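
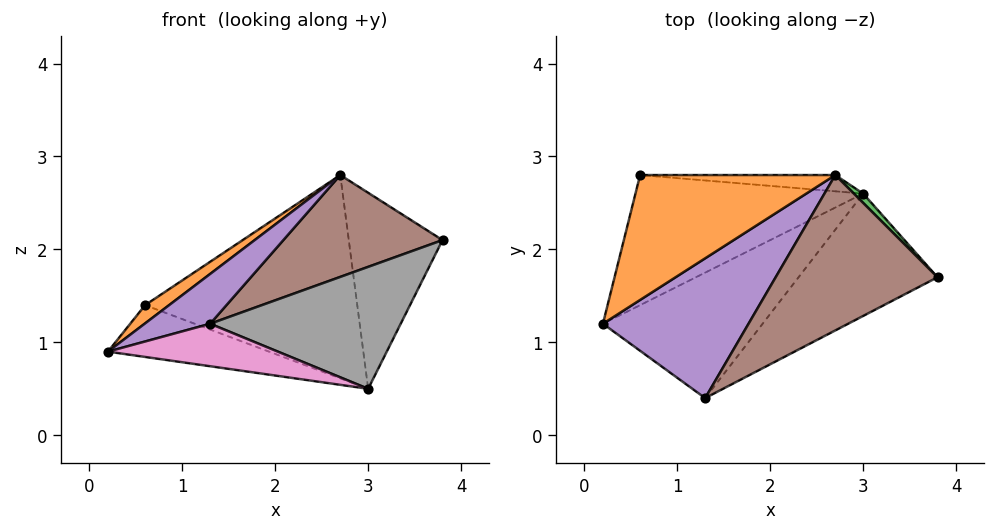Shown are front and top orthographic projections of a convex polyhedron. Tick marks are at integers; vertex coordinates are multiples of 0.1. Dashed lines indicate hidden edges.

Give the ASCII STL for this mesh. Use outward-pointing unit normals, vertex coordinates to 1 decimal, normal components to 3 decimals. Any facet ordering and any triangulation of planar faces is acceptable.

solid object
 facet normal -0.303 0.352 -0.886
  outer loop
   vertex 3.0 2.6 0.5
   vertex 0.2 1.2 0.9
   vertex 0.6 2.8 1.4
  endloop
 endfacet
 facet normal -0.551 -0.120 0.826
  outer loop
   vertex 2.7 2.8 2.8
   vertex 0.6 2.8 1.4
   vertex 0.2 1.2 0.9
  endloop
 endfacet
 facet normal 0.717 0.696 0.033
  outer loop
   vertex 2.7 2.8 2.8
   vertex 3.8 1.7 2.1
   vertex 3.0 2.6 0.5
  endloop
 endfacet
 facet normal 0.053 0.995 -0.080
  outer loop
   vertex 2.7 2.8 2.8
   vertex 3.0 2.6 0.5
   vertex 0.6 2.8 1.4
  endloop
 endfacet
 facet normal -0.448 -0.300 0.842
  outer loop
   vertex 1.3 0.4 1.2
   vertex 2.7 2.8 2.8
   vertex 0.2 1.2 0.9
  endloop
 endfacet
 facet normal -0.016 -0.548 0.836
  outer loop
   vertex 1.3 0.4 1.2
   vertex 3.8 1.7 2.1
   vertex 2.7 2.8 2.8
  endloop
 endfacet
 facet normal 0.025 -0.321 -0.947
  outer loop
   vertex 1.3 0.4 1.2
   vertex 0.2 1.2 0.9
   vertex 3.0 2.6 0.5
  endloop
 endfacet
 facet normal 0.528 -0.599 -0.601
  outer loop
   vertex 1.3 0.4 1.2
   vertex 3.0 2.6 0.5
   vertex 3.8 1.7 2.1
  endloop
 endfacet
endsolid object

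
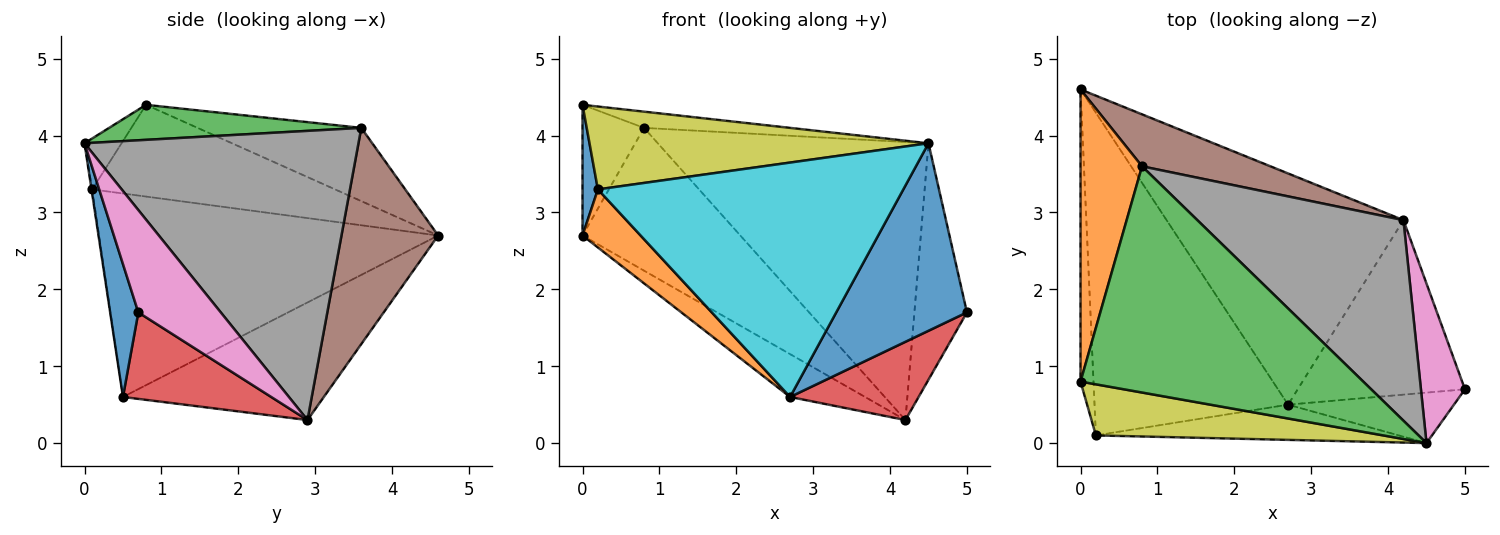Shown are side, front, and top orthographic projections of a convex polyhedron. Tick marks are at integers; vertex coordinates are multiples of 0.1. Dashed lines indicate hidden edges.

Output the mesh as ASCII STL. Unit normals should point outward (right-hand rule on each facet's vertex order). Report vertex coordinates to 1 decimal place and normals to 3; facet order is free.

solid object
 facet normal 0.204 -0.945 -0.254
  outer loop
   vertex 2.7 0.5 0.6
   vertex 5.0 0.7 1.7
   vertex 4.5 0.0 3.9
  endloop
 endfacet
 facet normal -0.736 0.276 0.618
  outer loop
   vertex 0.8 3.6 4.1
   vertex 0.0 4.6 2.7
   vertex 0.0 0.8 4.4
  endloop
 endfacet
 facet normal 0.123 0.071 0.990
  outer loop
   vertex 0.8 3.6 4.1
   vertex 0.0 0.8 4.4
   vertex 4.5 0.0 3.9
  endloop
 endfacet
 facet normal 0.427 -0.370 -0.825
  outer loop
   vertex 4.2 2.9 0.3
   vertex 5.0 0.7 1.7
   vertex 2.7 0.5 0.6
  endloop
 endfacet
 facet normal -0.439 0.164 -0.884
  outer loop
   vertex 4.2 2.9 0.3
   vertex 2.7 0.5 0.6
   vertex 0.0 4.6 2.7
  endloop
 endfacet
 facet normal 0.499 0.814 0.296
  outer loop
   vertex 4.2 2.9 0.3
   vertex 0.0 4.6 2.7
   vertex 0.8 3.6 4.1
  endloop
 endfacet
 facet normal 0.793 0.505 0.341
  outer loop
   vertex 4.2 2.9 0.3
   vertex 4.5 0.0 3.9
   vertex 5.0 0.7 1.7
  endloop
 endfacet
 facet normal 0.634 0.627 0.452
  outer loop
   vertex 4.2 2.9 0.3
   vertex 0.8 3.6 4.1
   vertex 4.5 0.0 3.9
  endloop
 endfacet
 facet normal -0.093 -0.848 0.523
  outer loop
   vertex 0.2 0.1 3.3
   vertex 4.5 0.0 3.9
   vertex 0.0 0.8 4.4
  endloop
 endfacet
 facet normal -0.002 -0.989 -0.149
  outer loop
   vertex 0.2 0.1 3.3
   vertex 2.7 0.5 0.6
   vertex 4.5 0.0 3.9
  endloop
 endfacet
 facet normal -0.988 -0.063 -0.140
  outer loop
   vertex 0.2 0.1 3.3
   vertex 0.0 0.8 4.4
   vertex 0.0 4.6 2.7
  endloop
 endfacet
 facet normal -0.719 -0.123 -0.684
  outer loop
   vertex 0.2 0.1 3.3
   vertex 0.0 4.6 2.7
   vertex 2.7 0.5 0.6
  endloop
 endfacet
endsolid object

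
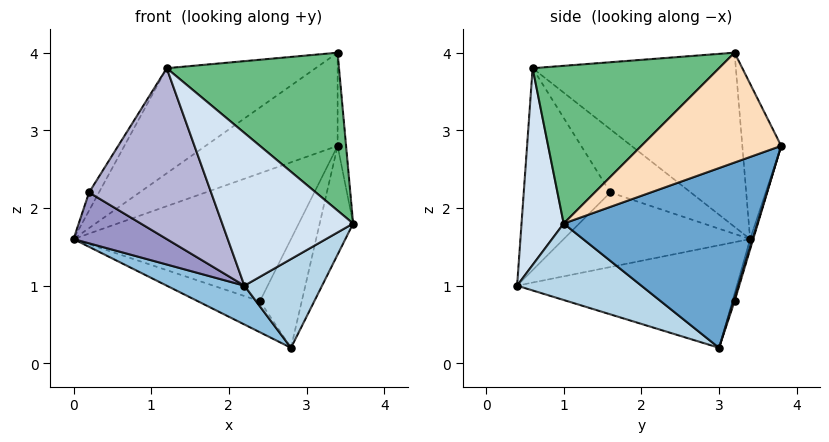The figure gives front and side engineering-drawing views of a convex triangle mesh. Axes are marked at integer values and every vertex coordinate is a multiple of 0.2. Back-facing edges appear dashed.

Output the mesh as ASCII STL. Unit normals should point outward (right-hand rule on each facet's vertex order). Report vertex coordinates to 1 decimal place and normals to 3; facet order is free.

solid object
 facet normal 0.949 0.164 -0.269
  outer loop
   vertex 2.8 3.0 0.2
   vertex 3.4 3.8 2.8
   vertex 3.6 1.0 1.8
  endloop
 endfacet
 facet normal -0.460 -0.163 -0.873
  outer loop
   vertex 2.2 0.4 1.0
   vertex 0.0 3.4 1.6
   vertex 2.8 3.0 0.2
  endloop
 endfacet
 facet normal 0.574 -0.359 -0.736
  outer loop
   vertex 2.2 0.4 1.0
   vertex 2.8 3.0 0.2
   vertex 3.6 1.0 1.8
  endloop
 endfacet
 facet normal 0.302 -0.937 0.175
  outer loop
   vertex 2.2 0.4 1.0
   vertex 3.6 1.0 1.8
   vertex 1.2 0.6 3.8
  endloop
 endfacet
 facet normal -0.014 0.960 -0.281
  outer loop
   vertex 2.4 3.2 0.8
   vertex 0.0 3.4 1.6
   vertex 3.4 3.8 2.8
  endloop
 endfacet
 facet normal -0.034 0.941 -0.336
  outer loop
   vertex 2.4 3.2 0.8
   vertex 2.8 3.0 0.2
   vertex 0.0 3.4 1.6
  endloop
 endfacet
 facet normal 0.027 0.954 -0.300
  outer loop
   vertex 2.4 3.2 0.8
   vertex 3.4 3.8 2.8
   vertex 2.8 3.0 0.2
  endloop
 endfacet
 facet normal 0.998 0.060 0.030
  outer loop
   vertex 3.4 3.2 4.0
   vertex 3.6 1.0 1.8
   vertex 3.4 3.8 2.8
  endloop
 endfacet
 facet normal 0.589 -0.544 0.598
  outer loop
   vertex 3.4 3.2 4.0
   vertex 1.2 0.6 3.8
   vertex 3.6 1.0 1.8
  endloop
 endfacet
 facet normal -0.254 0.865 0.432
  outer loop
   vertex 3.4 3.2 4.0
   vertex 3.4 3.8 2.8
   vertex 0.0 3.4 1.6
  endloop
 endfacet
 facet normal -0.518 0.380 0.766
  outer loop
   vertex 3.4 3.2 4.0
   vertex 0.0 3.4 1.6
   vertex 1.2 0.6 3.8
  endloop
 endfacet
 facet normal -0.814 0.100 0.572
  outer loop
   vertex 0.2 1.6 2.2
   vertex 1.2 0.6 3.8
   vertex 0.0 3.4 1.6
  endloop
 endfacet
 facet normal -0.619 -0.309 -0.722
  outer loop
   vertex 0.2 1.6 2.2
   vertex 0.0 3.4 1.6
   vertex 2.2 0.4 1.0
  endloop
 endfacet
 facet normal -0.572 -0.807 -0.147
  outer loop
   vertex 0.2 1.6 2.2
   vertex 2.2 0.4 1.0
   vertex 1.2 0.6 3.8
  endloop
 endfacet
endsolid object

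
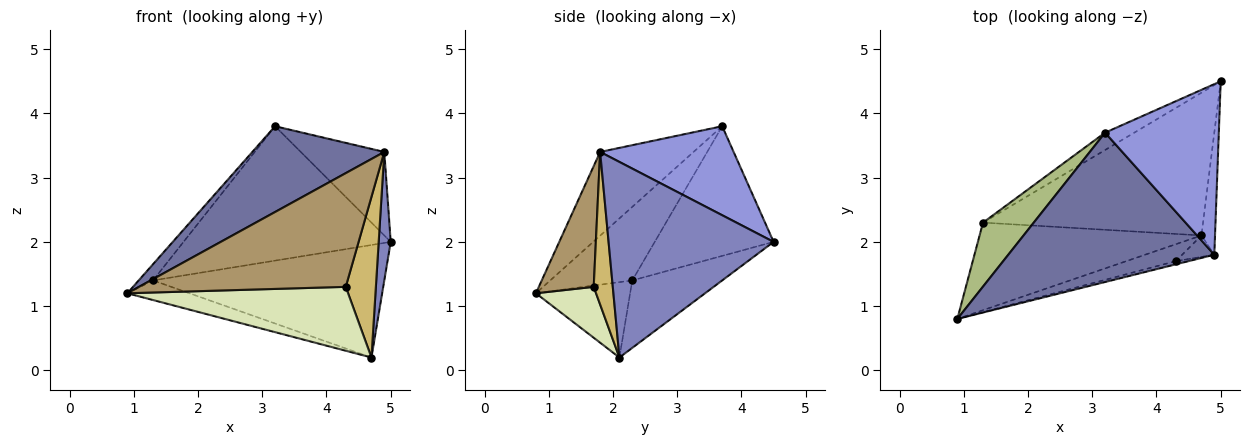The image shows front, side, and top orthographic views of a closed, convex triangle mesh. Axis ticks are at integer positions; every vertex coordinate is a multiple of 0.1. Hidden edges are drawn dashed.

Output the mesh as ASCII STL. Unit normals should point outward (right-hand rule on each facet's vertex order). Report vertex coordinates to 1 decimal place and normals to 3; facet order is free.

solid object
 facet normal -0.332 -0.470 0.818
  outer loop
   vertex 4.9 1.8 3.4
   vertex 3.2 3.7 3.8
   vertex 0.9 0.8 1.2
  endloop
 endfacet
 facet normal 0.995 -0.073 -0.069
  outer loop
   vertex 4.9 1.8 3.4
   vertex 4.7 2.1 0.2
   vertex 5.0 4.5 2.0
  endloop
 endfacet
 facet normal 0.575 0.360 0.735
  outer loop
   vertex 4.9 1.8 3.4
   vertex 5.0 4.5 2.0
   vertex 3.2 3.7 3.8
  endloop
 endfacet
 facet normal -0.315 0.207 -0.926
  outer loop
   vertex 1.3 2.3 1.4
   vertex 4.7 2.1 0.2
   vertex 0.9 0.8 1.2
  endloop
 endfacet
 facet normal -0.234 0.602 -0.764
  outer loop
   vertex 1.3 2.3 1.4
   vertex 5.0 4.5 2.0
   vertex 4.7 2.1 0.2
  endloop
 endfacet
 facet normal -0.815 0.142 0.562
  outer loop
   vertex 1.3 2.3 1.4
   vertex 0.9 0.8 1.2
   vertex 3.2 3.7 3.8
  endloop
 endfacet
 facet normal -0.494 0.862 -0.111
  outer loop
   vertex 1.3 2.3 1.4
   vertex 3.2 3.7 3.8
   vertex 5.0 4.5 2.0
  endloop
 endfacet
 facet normal 0.255 -0.935 -0.247
  outer loop
   vertex 4.3 1.7 1.3
   vertex 0.9 0.8 1.2
   vertex 4.7 2.1 0.2
  endloop
 endfacet
 facet normal 0.257 -0.966 -0.027
  outer loop
   vertex 4.3 1.7 1.3
   vertex 4.9 1.8 3.4
   vertex 0.9 0.8 1.2
  endloop
 endfacet
 facet normal 0.532 -0.840 -0.112
  outer loop
   vertex 4.3 1.7 1.3
   vertex 4.7 2.1 0.2
   vertex 4.9 1.8 3.4
  endloop
 endfacet
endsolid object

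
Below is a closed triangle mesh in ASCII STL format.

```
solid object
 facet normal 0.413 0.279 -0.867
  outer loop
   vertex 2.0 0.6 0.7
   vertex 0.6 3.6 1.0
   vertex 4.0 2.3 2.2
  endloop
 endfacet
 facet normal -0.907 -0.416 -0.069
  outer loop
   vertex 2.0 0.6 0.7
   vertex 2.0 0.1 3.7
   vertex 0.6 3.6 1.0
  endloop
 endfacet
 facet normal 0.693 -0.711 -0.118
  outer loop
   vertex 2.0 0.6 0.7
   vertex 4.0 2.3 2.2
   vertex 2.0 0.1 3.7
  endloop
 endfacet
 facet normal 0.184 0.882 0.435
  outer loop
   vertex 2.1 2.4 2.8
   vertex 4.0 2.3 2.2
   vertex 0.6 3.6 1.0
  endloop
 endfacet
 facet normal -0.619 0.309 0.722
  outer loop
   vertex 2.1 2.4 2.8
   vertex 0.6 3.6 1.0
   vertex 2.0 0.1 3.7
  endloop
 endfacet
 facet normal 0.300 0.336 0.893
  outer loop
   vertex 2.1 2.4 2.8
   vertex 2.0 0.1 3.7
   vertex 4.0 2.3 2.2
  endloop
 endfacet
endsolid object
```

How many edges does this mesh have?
9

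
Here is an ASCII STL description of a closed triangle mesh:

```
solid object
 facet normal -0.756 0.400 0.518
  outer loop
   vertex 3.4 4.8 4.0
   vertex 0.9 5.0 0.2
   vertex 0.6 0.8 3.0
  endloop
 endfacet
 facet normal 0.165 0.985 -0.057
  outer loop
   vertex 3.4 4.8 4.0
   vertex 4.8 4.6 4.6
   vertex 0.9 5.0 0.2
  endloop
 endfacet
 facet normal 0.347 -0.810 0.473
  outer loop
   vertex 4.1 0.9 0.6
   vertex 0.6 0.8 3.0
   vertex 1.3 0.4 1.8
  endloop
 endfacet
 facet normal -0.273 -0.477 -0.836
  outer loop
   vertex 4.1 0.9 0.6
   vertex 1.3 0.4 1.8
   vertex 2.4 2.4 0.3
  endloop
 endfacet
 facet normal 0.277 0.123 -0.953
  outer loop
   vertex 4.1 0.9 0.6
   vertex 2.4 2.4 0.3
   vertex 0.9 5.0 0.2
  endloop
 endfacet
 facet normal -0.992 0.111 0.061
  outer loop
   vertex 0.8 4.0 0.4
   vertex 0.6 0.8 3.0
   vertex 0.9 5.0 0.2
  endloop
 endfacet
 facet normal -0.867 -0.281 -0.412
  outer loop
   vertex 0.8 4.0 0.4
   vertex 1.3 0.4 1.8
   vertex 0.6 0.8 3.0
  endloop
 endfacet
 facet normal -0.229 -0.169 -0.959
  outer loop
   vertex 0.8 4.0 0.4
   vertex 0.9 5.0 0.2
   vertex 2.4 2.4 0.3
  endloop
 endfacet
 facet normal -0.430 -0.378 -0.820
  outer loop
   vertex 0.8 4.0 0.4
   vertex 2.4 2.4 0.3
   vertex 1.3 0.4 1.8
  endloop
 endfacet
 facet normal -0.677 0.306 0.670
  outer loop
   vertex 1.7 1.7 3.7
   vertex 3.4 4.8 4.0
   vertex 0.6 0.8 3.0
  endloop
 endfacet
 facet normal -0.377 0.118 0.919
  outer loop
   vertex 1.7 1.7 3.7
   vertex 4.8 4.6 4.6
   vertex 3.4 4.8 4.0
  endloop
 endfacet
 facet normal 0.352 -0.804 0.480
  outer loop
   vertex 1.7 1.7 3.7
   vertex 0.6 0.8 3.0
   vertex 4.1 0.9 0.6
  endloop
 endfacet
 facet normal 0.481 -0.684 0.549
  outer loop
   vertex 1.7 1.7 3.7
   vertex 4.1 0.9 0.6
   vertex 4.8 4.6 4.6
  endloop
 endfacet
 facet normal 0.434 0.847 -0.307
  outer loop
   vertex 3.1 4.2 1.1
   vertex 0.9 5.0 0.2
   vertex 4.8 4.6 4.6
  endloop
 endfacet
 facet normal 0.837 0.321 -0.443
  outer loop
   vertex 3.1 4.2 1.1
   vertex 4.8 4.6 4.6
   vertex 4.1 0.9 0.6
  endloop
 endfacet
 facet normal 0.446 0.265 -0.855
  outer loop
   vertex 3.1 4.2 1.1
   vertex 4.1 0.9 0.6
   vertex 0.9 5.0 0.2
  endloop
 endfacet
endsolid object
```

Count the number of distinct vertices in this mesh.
10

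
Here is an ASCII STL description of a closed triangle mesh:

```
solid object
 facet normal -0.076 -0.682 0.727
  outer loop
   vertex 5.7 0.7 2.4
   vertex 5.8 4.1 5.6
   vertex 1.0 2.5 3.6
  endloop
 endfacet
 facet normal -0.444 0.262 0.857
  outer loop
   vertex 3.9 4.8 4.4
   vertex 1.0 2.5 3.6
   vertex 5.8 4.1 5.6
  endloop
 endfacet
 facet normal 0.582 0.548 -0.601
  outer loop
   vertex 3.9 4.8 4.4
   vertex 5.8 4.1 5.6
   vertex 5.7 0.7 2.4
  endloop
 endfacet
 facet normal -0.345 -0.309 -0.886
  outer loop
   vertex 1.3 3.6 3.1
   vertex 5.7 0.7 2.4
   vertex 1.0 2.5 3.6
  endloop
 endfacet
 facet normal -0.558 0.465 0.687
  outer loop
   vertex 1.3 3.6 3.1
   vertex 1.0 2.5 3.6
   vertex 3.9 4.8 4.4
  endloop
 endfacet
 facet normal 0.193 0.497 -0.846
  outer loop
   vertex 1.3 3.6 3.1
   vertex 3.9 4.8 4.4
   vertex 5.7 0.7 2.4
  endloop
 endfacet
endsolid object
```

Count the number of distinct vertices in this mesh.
5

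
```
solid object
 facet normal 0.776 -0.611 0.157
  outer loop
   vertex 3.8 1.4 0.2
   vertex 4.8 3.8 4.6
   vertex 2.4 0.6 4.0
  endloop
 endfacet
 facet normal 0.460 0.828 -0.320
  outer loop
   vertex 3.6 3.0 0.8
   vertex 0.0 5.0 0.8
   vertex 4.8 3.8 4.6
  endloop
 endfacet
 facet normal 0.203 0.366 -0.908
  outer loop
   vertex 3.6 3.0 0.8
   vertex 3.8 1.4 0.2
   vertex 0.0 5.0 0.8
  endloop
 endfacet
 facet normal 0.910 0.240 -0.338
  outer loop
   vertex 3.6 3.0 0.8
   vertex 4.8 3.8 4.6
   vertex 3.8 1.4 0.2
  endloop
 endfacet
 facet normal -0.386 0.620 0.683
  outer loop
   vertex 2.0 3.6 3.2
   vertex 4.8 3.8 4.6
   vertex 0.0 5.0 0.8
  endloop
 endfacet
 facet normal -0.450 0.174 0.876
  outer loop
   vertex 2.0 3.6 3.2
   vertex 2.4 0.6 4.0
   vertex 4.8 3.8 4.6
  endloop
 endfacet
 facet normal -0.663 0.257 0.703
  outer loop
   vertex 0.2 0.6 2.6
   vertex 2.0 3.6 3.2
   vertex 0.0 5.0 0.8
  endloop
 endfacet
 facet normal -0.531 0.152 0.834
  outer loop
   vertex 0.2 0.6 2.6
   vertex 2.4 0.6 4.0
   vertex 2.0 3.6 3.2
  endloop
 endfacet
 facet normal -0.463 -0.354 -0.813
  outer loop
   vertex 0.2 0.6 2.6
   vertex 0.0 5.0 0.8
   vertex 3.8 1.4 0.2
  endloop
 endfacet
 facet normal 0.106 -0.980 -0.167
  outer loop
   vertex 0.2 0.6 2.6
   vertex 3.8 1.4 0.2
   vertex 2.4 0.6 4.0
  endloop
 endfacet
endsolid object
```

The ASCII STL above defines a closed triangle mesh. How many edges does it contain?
15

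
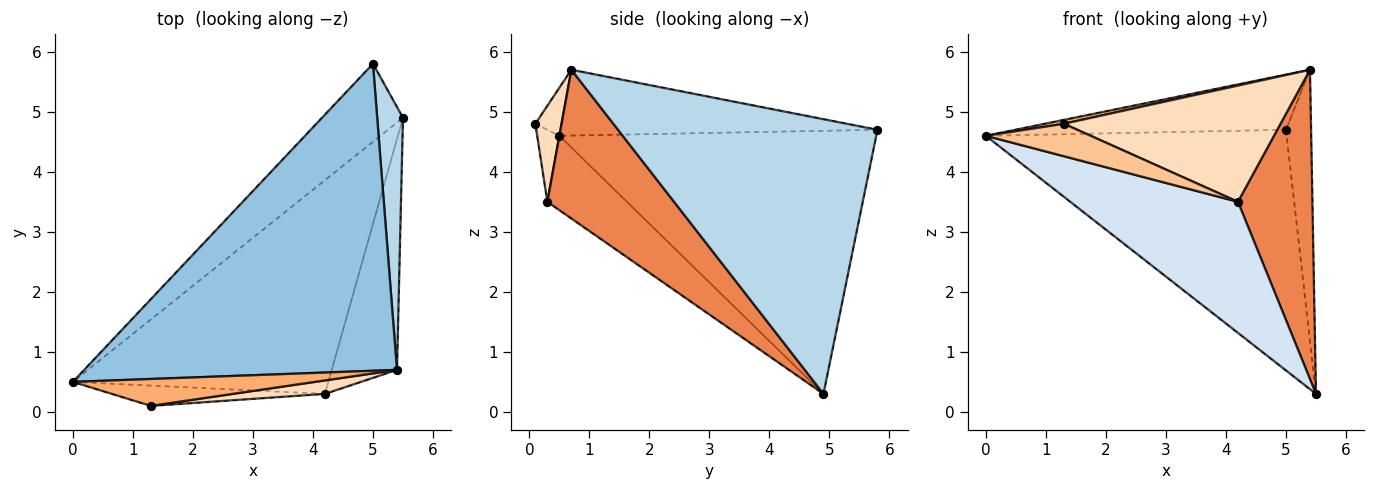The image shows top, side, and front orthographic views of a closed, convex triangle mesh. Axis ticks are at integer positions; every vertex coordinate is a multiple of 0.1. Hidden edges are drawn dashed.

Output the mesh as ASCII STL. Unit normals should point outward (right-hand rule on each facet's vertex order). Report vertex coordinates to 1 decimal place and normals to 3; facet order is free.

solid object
 facet normal -0.708 0.672 -0.218
  outer loop
   vertex 5.0 5.8 4.7
   vertex 5.5 4.9 0.3
   vertex 0.0 0.5 4.6
  endloop
 endfacet
 facet normal -0.203 0.173 0.964
  outer loop
   vertex 5.0 5.8 4.7
   vertex 0.0 0.5 4.6
   vertex 5.4 0.7 5.7
  endloop
 endfacet
 facet normal 0.991 0.096 0.093
  outer loop
   vertex 5.0 5.8 4.7
   vertex 5.4 0.7 5.7
   vertex 5.5 4.9 0.3
  endloop
 endfacet
 facet normal -0.241 -0.507 -0.827
  outer loop
   vertex 4.2 0.3 3.5
   vertex 0.0 0.5 4.6
   vertex 5.5 4.9 0.3
  endloop
 endfacet
 facet normal 0.806 -0.474 -0.354
  outer loop
   vertex 4.2 0.3 3.5
   vertex 5.5 4.9 0.3
   vertex 5.4 0.7 5.7
  endloop
 endfacet
 facet normal -0.193 -0.140 0.971
  outer loop
   vertex 1.3 0.1 4.8
   vertex 5.4 0.7 5.7
   vertex 0.0 0.5 4.6
  endloop
 endfacet
 facet normal -0.176 -0.834 -0.522
  outer loop
   vertex 1.3 0.1 4.8
   vertex 0.0 0.5 4.6
   vertex 4.2 0.3 3.5
  endloop
 endfacet
 facet normal 0.119 -0.986 0.114
  outer loop
   vertex 1.3 0.1 4.8
   vertex 4.2 0.3 3.5
   vertex 5.4 0.7 5.7
  endloop
 endfacet
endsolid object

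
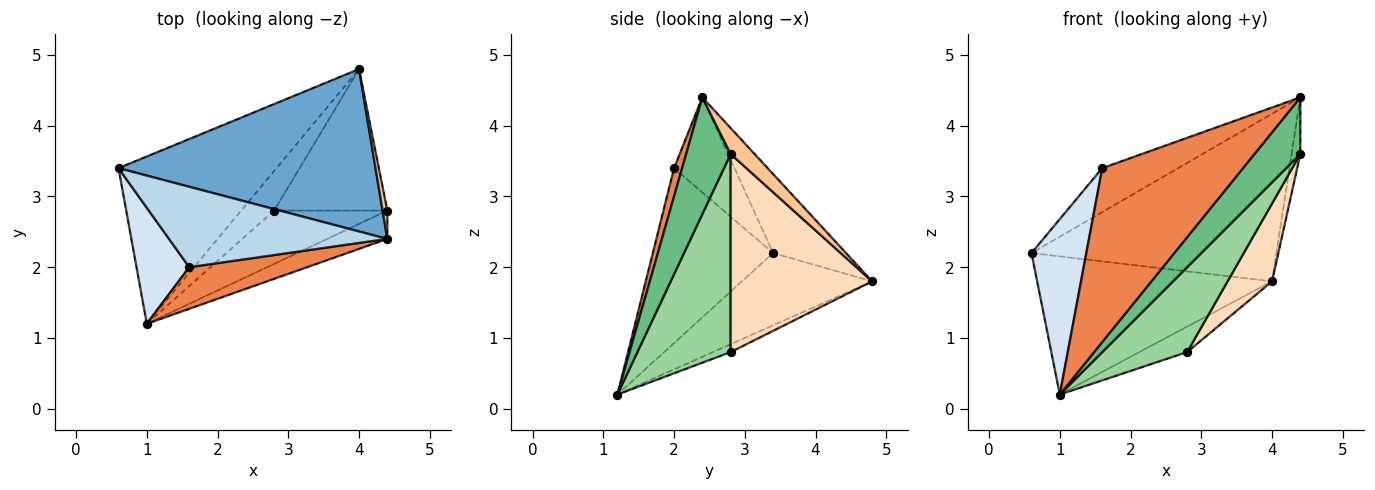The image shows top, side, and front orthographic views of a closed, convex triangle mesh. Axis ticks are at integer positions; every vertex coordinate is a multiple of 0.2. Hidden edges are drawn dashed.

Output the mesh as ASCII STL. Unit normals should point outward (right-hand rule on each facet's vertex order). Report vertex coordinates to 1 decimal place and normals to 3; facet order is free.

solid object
 facet normal -0.209 0.702 0.680
  outer loop
   vertex 4.0 4.8 1.8
   vertex 0.6 3.4 2.2
   vertex 4.4 2.4 4.4
  endloop
 endfacet
 facet normal -0.333 0.600 -0.727
  outer loop
   vertex 1.0 1.2 0.2
   vertex 0.6 3.4 2.2
   vertex 4.0 4.8 1.8
  endloop
 endfacet
 facet normal -0.357 0.448 0.820
  outer loop
   vertex 1.6 2.0 3.4
   vertex 4.4 2.4 4.4
   vertex 0.6 3.4 2.2
  endloop
 endfacet
 facet normal -0.877 -0.400 0.265
  outer loop
   vertex 1.6 2.0 3.4
   vertex 0.6 3.4 2.2
   vertex 1.0 1.2 0.2
  endloop
 endfacet
 facet normal 0.056 -0.971 0.232
  outer loop
   vertex 1.6 2.0 3.4
   vertex 1.0 1.2 0.2
   vertex 4.4 2.4 4.4
  endloop
 endfacet
 facet normal -0.196 0.530 -0.825
  outer loop
   vertex 2.8 2.8 0.8
   vertex 1.0 1.2 0.2
   vertex 4.0 4.8 1.8
  endloop
 endfacet
 facet normal 0.926 0.337 0.168
  outer loop
   vertex 4.4 2.8 3.6
   vertex 4.0 4.8 1.8
   vertex 4.4 2.4 4.4
  endloop
 endfacet
 facet normal 0.838 -0.263 -0.479
  outer loop
   vertex 4.4 2.8 3.6
   vertex 2.8 2.8 0.8
   vertex 4.0 4.8 1.8
  endloop
 endfacet
 facet normal 0.656 -0.675 -0.338
  outer loop
   vertex 4.4 2.8 3.6
   vertex 4.4 2.4 4.4
   vertex 1.0 1.2 0.2
  endloop
 endfacet
 facet normal 0.681 -0.620 -0.389
  outer loop
   vertex 4.4 2.8 3.6
   vertex 1.0 1.2 0.2
   vertex 2.8 2.8 0.8
  endloop
 endfacet
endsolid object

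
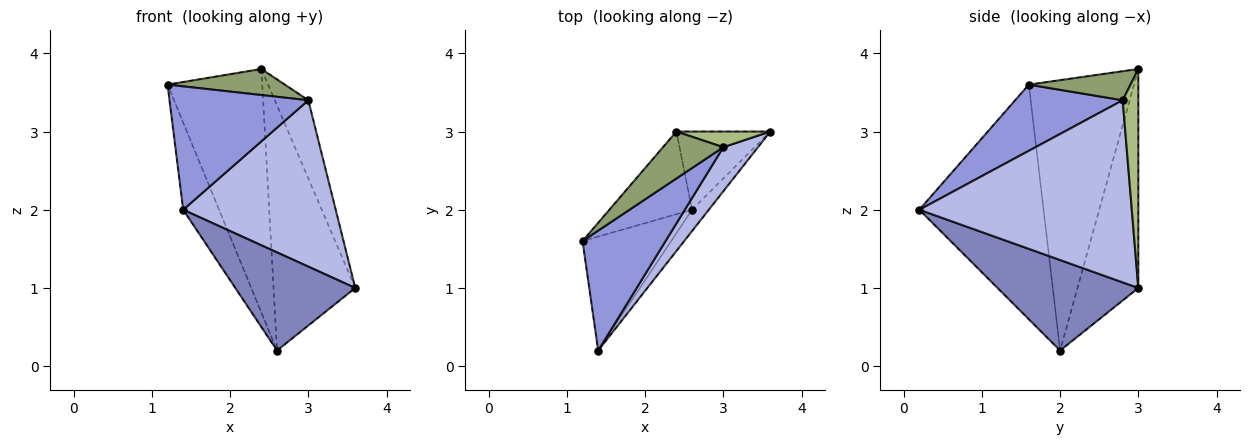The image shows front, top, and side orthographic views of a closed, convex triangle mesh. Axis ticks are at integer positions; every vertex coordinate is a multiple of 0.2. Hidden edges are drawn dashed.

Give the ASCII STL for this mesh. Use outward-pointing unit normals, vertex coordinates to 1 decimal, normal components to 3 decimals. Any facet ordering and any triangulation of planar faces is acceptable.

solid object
 facet normal -0.903 0.261 -0.341
  outer loop
   vertex 2.6 2.0 0.2
   vertex 1.4 0.2 2.0
   vertex 1.2 1.6 3.6
  endloop
 endfacet
 facet normal 0.754 -0.642 -0.140
  outer loop
   vertex 2.6 2.0 0.2
   vertex 3.6 3.0 1.0
   vertex 1.4 0.2 2.0
  endloop
 endfacet
 facet normal 0.486 -0.627 0.609
  outer loop
   vertex 3.0 2.8 3.4
   vertex 1.2 1.6 3.6
   vertex 1.4 0.2 2.0
  endloop
 endfacet
 facet normal 0.803 -0.576 0.153
  outer loop
   vertex 3.0 2.8 3.4
   vertex 1.4 0.2 2.0
   vertex 3.6 3.0 1.0
  endloop
 endfacet
 facet normal 0.388 -0.448 0.806
  outer loop
   vertex 2.4 3.0 3.8
   vertex 1.2 1.6 3.6
   vertex 3.0 2.8 3.4
  endloop
 endfacet
 facet normal 0.416 0.892 0.178
  outer loop
   vertex 2.4 3.0 3.8
   vertex 3.0 2.8 3.4
   vertex 3.6 3.0 1.0
  endloop
 endfacet
 facet normal -0.725 0.653 -0.222
  outer loop
   vertex 2.4 3.0 3.8
   vertex 2.6 2.0 0.2
   vertex 1.2 1.6 3.6
  endloop
 endfacet
 facet normal -0.579 0.777 -0.248
  outer loop
   vertex 2.4 3.0 3.8
   vertex 3.6 3.0 1.0
   vertex 2.6 2.0 0.2
  endloop
 endfacet
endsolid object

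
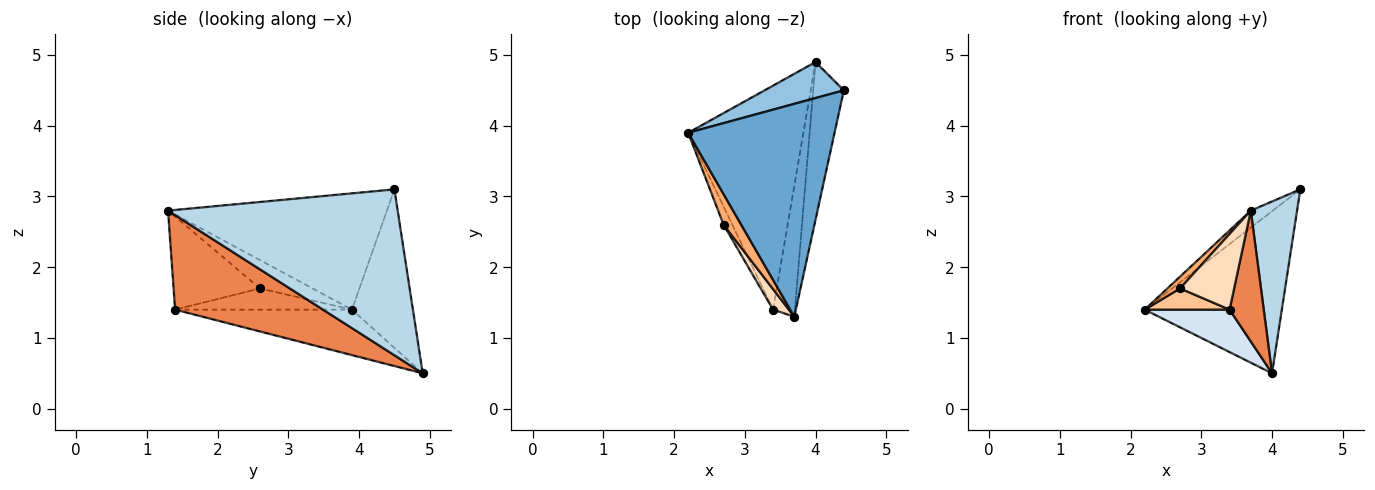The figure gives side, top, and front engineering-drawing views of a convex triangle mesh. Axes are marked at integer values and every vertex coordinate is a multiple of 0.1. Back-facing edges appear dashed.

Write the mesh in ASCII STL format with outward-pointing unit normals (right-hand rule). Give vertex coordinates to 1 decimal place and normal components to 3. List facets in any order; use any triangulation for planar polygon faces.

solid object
 facet normal -0.621 0.063 0.781
  outer loop
   vertex 3.7 1.3 2.8
   vertex 4.4 4.5 3.1
   vertex 2.2 3.9 1.4
  endloop
 endfacet
 facet normal -0.398 0.896 0.199
  outer loop
   vertex 4.0 4.9 0.5
   vertex 2.2 3.9 1.4
   vertex 4.4 4.5 3.1
  endloop
 endfacet
 facet normal 0.965 -0.194 -0.178
  outer loop
   vertex 4.0 4.9 0.5
   vertex 4.4 4.5 3.1
   vertex 3.7 1.3 2.8
  endloop
 endfacet
 facet normal -0.362 -0.174 -0.916
  outer loop
   vertex 3.4 1.4 1.4
   vertex 2.2 3.9 1.4
   vertex 4.0 4.9 0.5
  endloop
 endfacet
 facet normal 0.951 -0.219 -0.219
  outer loop
   vertex 3.4 1.4 1.4
   vertex 4.0 4.9 0.5
   vertex 3.7 1.3 2.8
  endloop
 endfacet
 facet normal -0.831 -0.200 0.519
  outer loop
   vertex 2.7 2.6 1.7
   vertex 3.7 1.3 2.8
   vertex 2.2 3.9 1.4
  endloop
 endfacet
 facet normal -0.845 -0.405 -0.349
  outer loop
   vertex 2.7 2.6 1.7
   vertex 2.2 3.9 1.4
   vertex 3.4 1.4 1.4
  endloop
 endfacet
 facet normal -0.839 -0.525 0.142
  outer loop
   vertex 2.7 2.6 1.7
   vertex 3.4 1.4 1.4
   vertex 3.7 1.3 2.8
  endloop
 endfacet
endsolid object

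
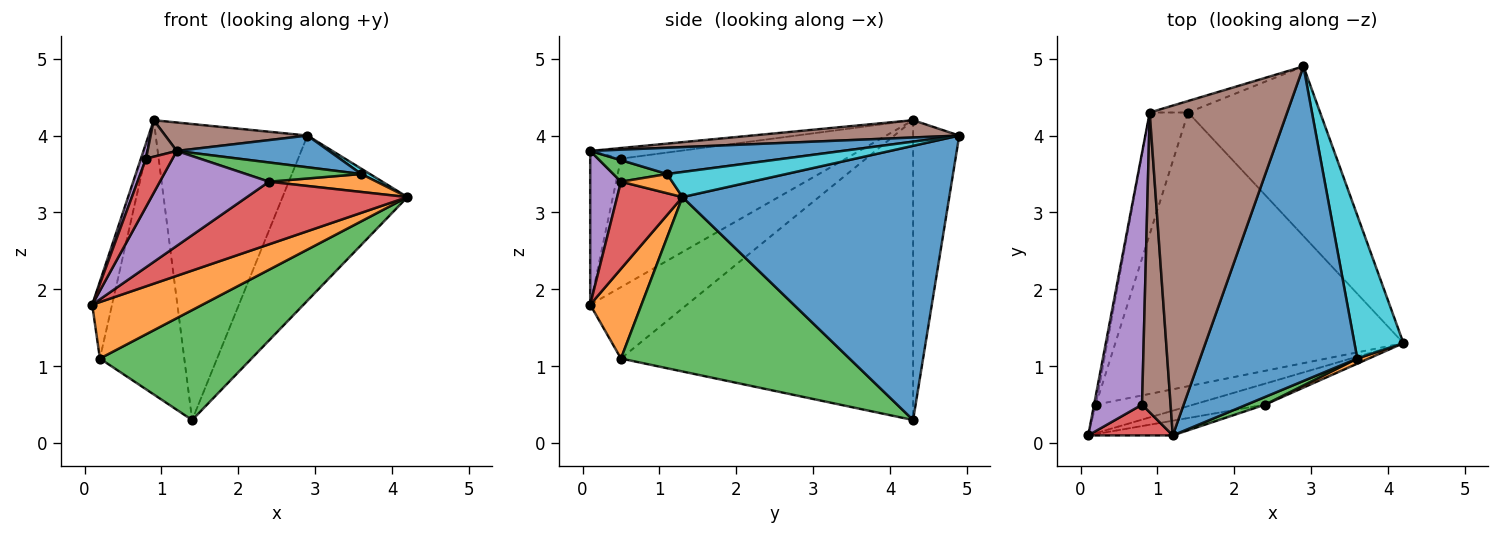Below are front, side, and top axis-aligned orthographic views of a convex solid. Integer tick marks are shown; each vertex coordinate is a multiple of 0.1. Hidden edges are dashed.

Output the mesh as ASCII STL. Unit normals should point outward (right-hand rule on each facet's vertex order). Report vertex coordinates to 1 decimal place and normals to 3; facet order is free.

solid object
 facet normal 0.830 0.389 -0.400
  outer loop
   vertex 1.4 4.3 0.3
   vertex 2.9 4.9 4.0
   vertex 4.2 1.3 3.2
  endloop
 endfacet
 facet normal 0.383 -0.824 -0.416
  outer loop
   vertex 0.2 0.5 1.1
   vertex 4.2 1.3 3.2
   vertex 0.1 0.1 1.8
  endloop
 endfacet
 facet normal 0.490 -0.325 -0.809
  outer loop
   vertex 0.2 0.5 1.1
   vertex 1.4 4.3 0.3
   vertex 4.2 1.3 3.2
  endloop
 endfacet
 facet normal 0.360 -0.884 -0.297
  outer loop
   vertex 2.4 0.5 3.4
   vertex 0.1 0.1 1.8
   vertex 4.2 1.3 3.2
  endloop
 endfacet
 facet normal 0.268 -0.952 -0.147
  outer loop
   vertex 2.4 0.5 3.4
   vertex 1.2 0.1 3.8
   vertex 0.1 0.1 1.8
  endloop
 endfacet
 facet normal 0.124 -0.085 0.989
  outer loop
   vertex 0.9 4.3 4.2
   vertex 1.2 0.1 3.8
   vertex 2.9 4.9 4.0
  endloop
 endfacet
 facet normal -0.291 0.956 -0.037
  outer loop
   vertex 0.9 4.3 4.2
   vertex 2.9 4.9 4.0
   vertex 1.4 4.3 0.3
  endloop
 endfacet
 facet normal -0.979 0.201 -0.025
  outer loop
   vertex 0.9 4.3 4.2
   vertex 0.2 0.5 1.1
   vertex 0.1 0.1 1.8
  endloop
 endfacet
 facet normal -0.954 0.275 -0.122
  outer loop
   vertex 0.9 4.3 4.2
   vertex 1.4 4.3 0.3
   vertex 0.2 0.5 1.1
  endloop
 endfacet
 facet normal 0.456 -0.033 0.889
  outer loop
   vertex 3.6 1.1 3.5
   vertex 4.2 1.3 3.2
   vertex 2.9 4.9 4.0
  endloop
 endfacet
 facet normal 0.164 -0.099 0.981
  outer loop
   vertex 3.6 1.1 3.5
   vertex 2.9 4.9 4.0
   vertex 1.2 0.1 3.8
  endloop
 endfacet
 facet normal 0.416 -0.874 0.250
  outer loop
   vertex 3.6 1.1 3.5
   vertex 2.4 0.5 3.4
   vertex 4.2 1.3 3.2
  endloop
 endfacet
 facet normal 0.398 -0.852 0.341
  outer loop
   vertex 3.6 1.1 3.5
   vertex 1.2 0.1 3.8
   vertex 2.4 0.5 3.4
  endloop
 endfacet
 facet normal -0.699 -0.603 0.384
  outer loop
   vertex 0.8 0.5 3.7
   vertex 0.1 0.1 1.8
   vertex 1.2 0.1 3.8
  endloop
 endfacet
 facet normal -0.937 -0.021 0.350
  outer loop
   vertex 0.8 0.5 3.7
   vertex 0.9 4.3 4.2
   vertex 0.1 0.1 1.8
  endloop
 endfacet
 facet normal -0.346 -0.113 0.931
  outer loop
   vertex 0.8 0.5 3.7
   vertex 1.2 0.1 3.8
   vertex 0.9 4.3 4.2
  endloop
 endfacet
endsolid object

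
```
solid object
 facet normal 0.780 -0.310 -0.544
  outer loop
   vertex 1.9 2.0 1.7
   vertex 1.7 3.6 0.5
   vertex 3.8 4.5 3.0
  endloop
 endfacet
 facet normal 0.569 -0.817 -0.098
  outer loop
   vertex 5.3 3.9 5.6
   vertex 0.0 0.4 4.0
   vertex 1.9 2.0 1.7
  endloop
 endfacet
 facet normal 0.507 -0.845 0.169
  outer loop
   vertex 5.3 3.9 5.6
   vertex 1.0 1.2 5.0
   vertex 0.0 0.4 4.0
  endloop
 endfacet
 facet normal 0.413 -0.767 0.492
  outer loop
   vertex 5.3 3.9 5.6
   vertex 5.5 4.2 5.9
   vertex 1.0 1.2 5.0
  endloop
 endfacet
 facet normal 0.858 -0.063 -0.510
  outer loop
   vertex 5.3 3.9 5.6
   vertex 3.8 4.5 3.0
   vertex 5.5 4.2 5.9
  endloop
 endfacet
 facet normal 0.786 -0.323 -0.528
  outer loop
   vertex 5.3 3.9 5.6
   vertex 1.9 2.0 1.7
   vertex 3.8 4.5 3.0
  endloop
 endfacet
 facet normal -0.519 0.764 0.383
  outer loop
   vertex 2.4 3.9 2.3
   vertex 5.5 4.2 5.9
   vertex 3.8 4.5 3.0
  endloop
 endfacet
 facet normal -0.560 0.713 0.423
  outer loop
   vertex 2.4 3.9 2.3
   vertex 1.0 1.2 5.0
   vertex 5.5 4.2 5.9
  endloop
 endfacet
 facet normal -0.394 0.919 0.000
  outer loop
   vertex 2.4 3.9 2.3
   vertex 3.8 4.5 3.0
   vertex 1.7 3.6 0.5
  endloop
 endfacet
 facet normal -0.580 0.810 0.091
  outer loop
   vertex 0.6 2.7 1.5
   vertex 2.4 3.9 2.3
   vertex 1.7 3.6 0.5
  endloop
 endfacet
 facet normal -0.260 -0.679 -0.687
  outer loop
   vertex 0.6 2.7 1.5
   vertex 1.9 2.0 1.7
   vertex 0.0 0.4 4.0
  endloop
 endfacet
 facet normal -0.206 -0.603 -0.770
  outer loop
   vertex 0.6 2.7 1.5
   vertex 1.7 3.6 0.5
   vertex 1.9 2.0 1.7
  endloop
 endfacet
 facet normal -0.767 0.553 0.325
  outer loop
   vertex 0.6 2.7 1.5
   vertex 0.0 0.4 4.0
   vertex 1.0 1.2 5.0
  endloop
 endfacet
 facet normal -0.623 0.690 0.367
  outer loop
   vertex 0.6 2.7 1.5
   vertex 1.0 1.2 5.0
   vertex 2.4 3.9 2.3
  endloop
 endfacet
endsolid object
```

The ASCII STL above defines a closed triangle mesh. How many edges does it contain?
21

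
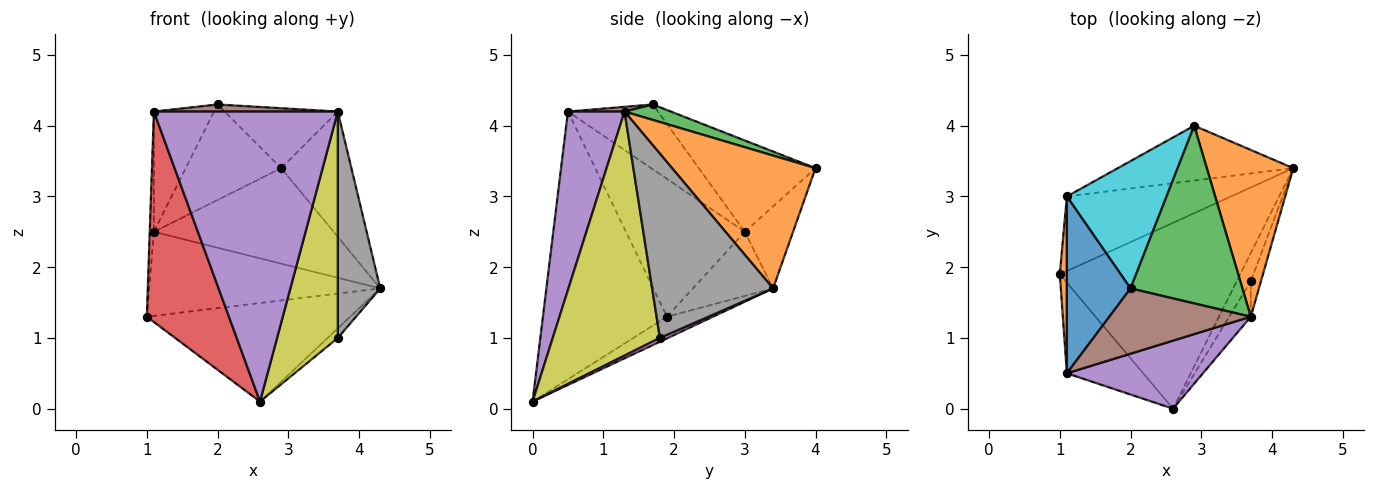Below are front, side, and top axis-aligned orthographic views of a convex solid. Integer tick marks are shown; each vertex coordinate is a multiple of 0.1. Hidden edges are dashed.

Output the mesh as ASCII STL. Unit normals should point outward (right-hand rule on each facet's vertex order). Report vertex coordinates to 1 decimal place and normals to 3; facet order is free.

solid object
 facet normal -0.105 0.466 -0.878
  outer loop
   vertex 2.6 0.0 0.1
   vertex 1.0 1.9 1.3
   vertex 4.3 3.4 1.7
  endloop
 endfacet
 facet normal 0.775 0.379 0.505
  outer loop
   vertex 2.9 4.0 3.4
   vertex 3.7 1.3 4.2
   vertex 4.3 3.4 1.7
  endloop
 endfacet
 facet normal 0.130 0.317 0.940
  outer loop
   vertex 2.9 4.0 3.4
   vertex 2.0 1.7 4.3
   vertex 3.7 1.3 4.2
  endloop
 endfacet
 facet normal -0.811 -0.537 -0.231
  outer loop
   vertex 1.1 0.5 4.2
   vertex 1.0 1.9 1.3
   vertex 2.6 0.0 0.1
  endloop
 endfacet
 facet normal 0.287 -0.933 0.219
  outer loop
   vertex 1.1 0.5 4.2
   vertex 2.6 0.0 0.1
   vertex 3.7 1.3 4.2
  endloop
 endfacet
 facet normal 0.033 -0.108 0.994
  outer loop
   vertex 1.1 0.5 4.2
   vertex 3.7 1.3 4.2
   vertex 2.0 1.7 4.3
  endloop
 endfacet
 facet normal 0.243 0.311 -0.919
  outer loop
   vertex 3.7 1.8 1.0
   vertex 2.6 0.0 0.1
   vertex 4.3 3.4 1.7
  endloop
 endfacet
 facet normal 0.942 -0.331 -0.052
  outer loop
   vertex 3.7 1.8 1.0
   vertex 4.3 3.4 1.7
   vertex 3.7 1.3 4.2
  endloop
 endfacet
 facet normal 0.867 -0.492 -0.077
  outer loop
   vertex 3.7 1.8 1.0
   vertex 3.7 1.3 4.2
   vertex 2.6 0.0 0.1
  endloop
 endfacet
 facet normal -0.591 0.484 0.645
  outer loop
   vertex 1.1 3.0 2.5
   vertex 2.0 1.7 4.3
   vertex 2.9 4.0 3.4
  endloop
 endfacet
 facet normal -0.644 0.430 0.633
  outer loop
   vertex 1.1 3.0 2.5
   vertex 1.1 0.5 4.2
   vertex 2.0 1.7 4.3
  endloop
 endfacet
 facet normal -0.998 0.035 0.051
  outer loop
   vertex 1.1 3.0 2.5
   vertex 1.0 1.9 1.3
   vertex 1.1 0.5 4.2
  endloop
 endfacet
 facet normal -0.251 0.724 -0.643
  outer loop
   vertex 1.1 3.0 2.5
   vertex 4.3 3.4 1.7
   vertex 1.0 1.9 1.3
  endloop
 endfacet
 facet normal -0.227 0.845 -0.485
  outer loop
   vertex 1.1 3.0 2.5
   vertex 2.9 4.0 3.4
   vertex 4.3 3.4 1.7
  endloop
 endfacet
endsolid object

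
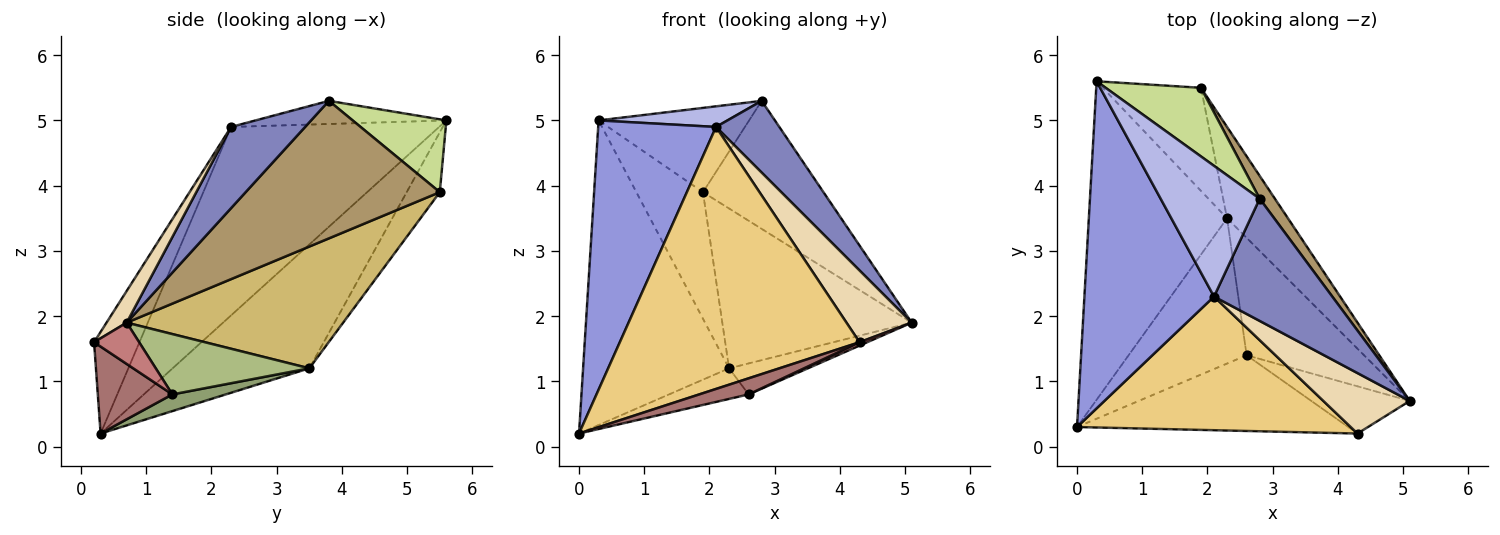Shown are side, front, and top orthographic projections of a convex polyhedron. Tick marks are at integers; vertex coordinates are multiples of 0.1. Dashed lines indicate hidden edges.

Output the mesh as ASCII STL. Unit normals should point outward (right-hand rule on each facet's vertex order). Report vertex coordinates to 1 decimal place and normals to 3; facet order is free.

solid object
 facet normal -0.543 0.580 -0.607
  outer loop
   vertex 2.3 3.5 1.2
   vertex 0.0 0.3 0.2
   vertex 0.3 5.6 5.0
  endloop
 endfacet
 facet normal 0.510 -0.436 0.742
  outer loop
   vertex 2.1 2.3 4.9
   vertex 5.1 0.7 1.9
   vertex 2.8 3.8 5.3
  endloop
 endfacet
 facet normal -0.747 -0.423 0.514
  outer loop
   vertex 2.1 2.3 4.9
   vertex 0.3 5.6 5.0
   vertex 0.0 0.3 0.2
  endloop
 endfacet
 facet normal -0.225 -0.152 0.963
  outer loop
   vertex 2.1 2.3 4.9
   vertex 2.8 3.8 5.3
   vertex 0.3 5.6 5.0
  endloop
 endfacet
 facet normal 0.137 0.204 -0.969
  outer loop
   vertex 2.6 1.4 0.8
   vertex 0.0 0.3 0.2
   vertex 2.3 3.5 1.2
  endloop
 endfacet
 facet normal 0.445 0.229 -0.866
  outer loop
   vertex 2.6 1.4 0.8
   vertex 2.3 3.5 1.2
   vertex 5.1 0.7 1.9
  endloop
 endfacet
 facet normal 0.435 0.698 0.569
  outer loop
   vertex 1.9 5.5 3.9
   vertex 0.3 5.6 5.0
   vertex 2.8 3.8 5.3
  endloop
 endfacet
 facet normal -0.360 0.723 -0.589
  outer loop
   vertex 1.9 5.5 3.9
   vertex 2.3 3.5 1.2
   vertex 0.3 5.6 5.0
  endloop
 endfacet
 facet normal 0.846 0.525 0.094
  outer loop
   vertex 1.9 5.5 3.9
   vertex 2.8 3.8 5.3
   vertex 5.1 0.7 1.9
  endloop
 endfacet
 facet normal 0.704 0.616 -0.352
  outer loop
   vertex 1.9 5.5 3.9
   vertex 5.1 0.7 1.9
   vertex 2.3 3.5 1.2
  endloop
 endfacet
 facet normal -0.166 -0.878 0.448
  outer loop
   vertex 4.3 0.2 1.6
   vertex 2.1 2.3 4.9
   vertex 0.0 0.3 0.2
  endloop
 endfacet
 facet normal 0.230 -0.744 0.627
  outer loop
   vertex 4.3 0.2 1.6
   vertex 5.1 0.7 1.9
   vertex 2.1 2.3 4.9
  endloop
 endfacet
 facet normal 0.299 -0.198 -0.933
  outer loop
   vertex 4.3 0.2 1.6
   vertex 0.0 0.3 0.2
   vertex 2.6 1.4 0.8
  endloop
 endfacet
 facet normal 0.386 -0.066 -0.920
  outer loop
   vertex 4.3 0.2 1.6
   vertex 2.6 1.4 0.8
   vertex 5.1 0.7 1.9
  endloop
 endfacet
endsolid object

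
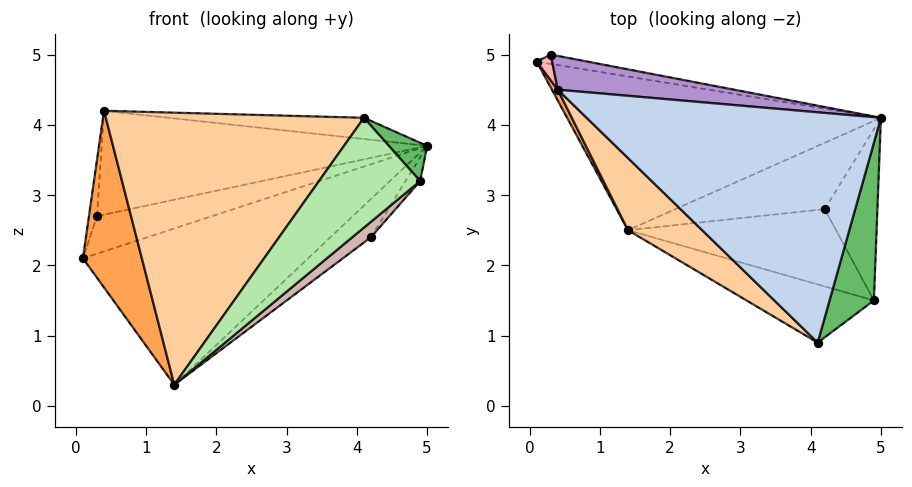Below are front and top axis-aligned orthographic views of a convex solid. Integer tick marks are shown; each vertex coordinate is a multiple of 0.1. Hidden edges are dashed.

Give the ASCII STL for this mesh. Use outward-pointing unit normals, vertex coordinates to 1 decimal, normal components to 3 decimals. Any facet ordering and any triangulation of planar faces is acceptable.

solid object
 facet normal 0.326 0.674 -0.663
  outer loop
   vertex 1.4 2.5 0.3
   vertex 0.1 4.9 2.1
   vertex 5.0 4.1 3.7
  endloop
 endfacet
 facet normal 0.115 0.091 0.989
  outer loop
   vertex 0.4 4.5 4.2
   vertex 4.1 0.9 4.1
   vertex 5.0 4.1 3.7
  endloop
 endfacet
 facet normal -0.869 -0.493 0.030
  outer loop
   vertex 0.4 4.5 4.2
   vertex 0.1 4.9 2.1
   vertex 1.4 2.5 0.3
  endloop
 endfacet
 facet normal -0.682 -0.707 0.187
  outer loop
   vertex 0.4 4.5 4.2
   vertex 1.4 2.5 0.3
   vertex 4.1 0.9 4.1
  endloop
 endfacet
 facet normal 0.786 -0.146 0.601
  outer loop
   vertex 4.9 1.5 3.2
   vertex 5.0 4.1 3.7
   vertex 4.1 0.9 4.1
  endloop
 endfacet
 facet normal 0.134 -0.875 -0.464
  outer loop
   vertex 4.9 1.5 3.2
   vertex 4.1 0.9 4.1
   vertex 1.4 2.5 0.3
  endloop
 endfacet
 facet normal 0.231 0.944 -0.234
  outer loop
   vertex 0.3 5.0 2.7
   vertex 5.0 4.1 3.7
   vertex 0.1 4.9 2.1
  endloop
 endfacet
 facet normal -0.863 0.460 0.211
  outer loop
   vertex 0.3 5.0 2.7
   vertex 0.1 4.9 2.1
   vertex 0.4 4.5 4.2
  endloop
 endfacet
 facet normal 0.116 0.945 0.307
  outer loop
   vertex 0.3 5.0 2.7
   vertex 0.4 4.5 4.2
   vertex 5.0 4.1 3.7
  endloop
 endfacet
 facet normal 0.512 0.429 -0.744
  outer loop
   vertex 4.2 2.8 2.4
   vertex 1.4 2.5 0.3
   vertex 5.0 4.1 3.7
  endloop
 endfacet
 facet normal 0.811 0.080 -0.579
  outer loop
   vertex 4.2 2.8 2.4
   vertex 5.0 4.1 3.7
   vertex 4.9 1.5 3.2
  endloop
 endfacet
 facet normal 0.603 -0.156 -0.782
  outer loop
   vertex 4.2 2.8 2.4
   vertex 4.9 1.5 3.2
   vertex 1.4 2.5 0.3
  endloop
 endfacet
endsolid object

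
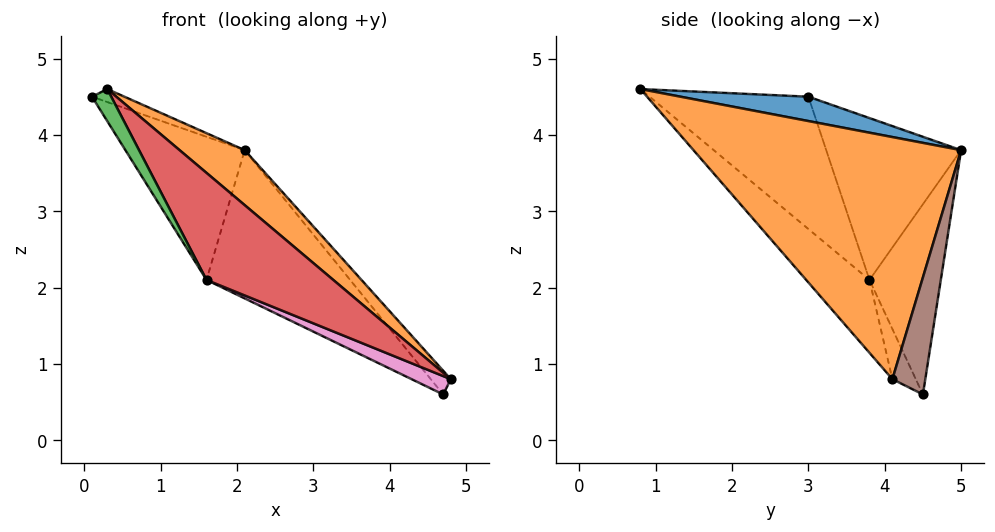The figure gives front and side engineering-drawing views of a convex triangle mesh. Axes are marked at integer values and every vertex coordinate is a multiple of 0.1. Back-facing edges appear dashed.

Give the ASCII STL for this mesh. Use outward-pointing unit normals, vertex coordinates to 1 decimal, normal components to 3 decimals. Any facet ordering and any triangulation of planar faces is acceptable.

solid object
 facet normal 0.268 0.068 0.961
  outer loop
   vertex 2.1 5.0 3.8
   vertex 0.1 3.0 4.5
   vertex 0.3 0.8 4.6
  endloop
 endfacet
 facet normal 0.706 -0.172 0.687
  outer loop
   vertex 2.1 5.0 3.8
   vertex 0.3 0.8 4.6
   vertex 4.8 4.1 0.8
  endloop
 endfacet
 facet normal -0.828 -0.100 -0.551
  outer loop
   vertex 1.6 3.8 2.1
   vertex 0.3 0.8 4.6
   vertex 0.1 3.0 4.5
  endloop
 endfacet
 facet normal -0.272 -0.544 -0.794
  outer loop
   vertex 1.6 3.8 2.1
   vertex 4.8 4.1 0.8
   vertex 0.3 0.8 4.6
  endloop
 endfacet
 facet normal -0.727 0.643 -0.240
  outer loop
   vertex 1.6 3.8 2.1
   vertex 0.1 3.0 4.5
   vertex 2.1 5.0 3.8
  endloop
 endfacet
 facet normal 0.728 0.443 0.522
  outer loop
   vertex 4.7 4.5 0.6
   vertex 2.1 5.0 3.8
   vertex 4.8 4.1 0.8
  endloop
 endfacet
 facet normal -0.290 -0.485 -0.825
  outer loop
   vertex 4.7 4.5 0.6
   vertex 4.8 4.1 0.8
   vertex 1.6 3.8 2.1
  endloop
 endfacet
 facet normal -0.398 0.801 -0.448
  outer loop
   vertex 4.7 4.5 0.6
   vertex 1.6 3.8 2.1
   vertex 2.1 5.0 3.8
  endloop
 endfacet
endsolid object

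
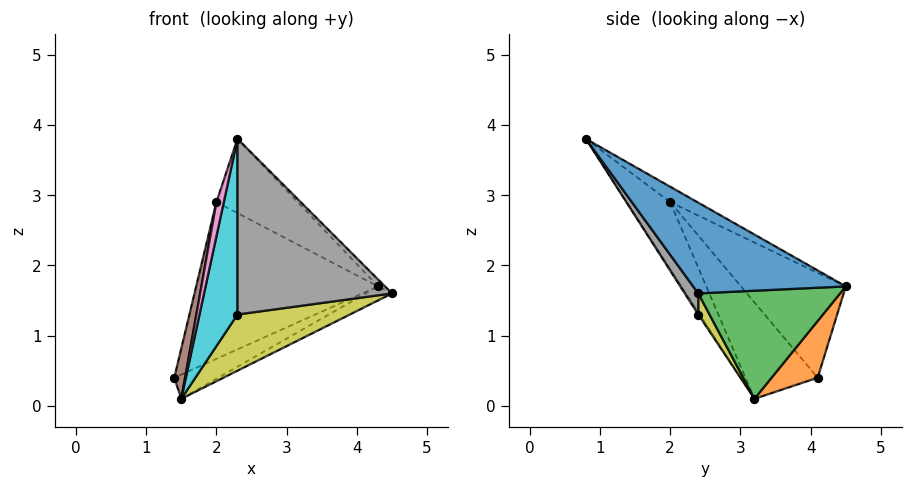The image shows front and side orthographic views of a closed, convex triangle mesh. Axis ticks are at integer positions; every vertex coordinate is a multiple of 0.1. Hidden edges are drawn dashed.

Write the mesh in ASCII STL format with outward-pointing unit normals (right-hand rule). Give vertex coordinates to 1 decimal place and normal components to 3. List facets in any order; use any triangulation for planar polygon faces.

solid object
 facet normal 0.695 0.032 0.718
  outer loop
   vertex 4.3 4.5 1.7
   vertex 2.3 0.8 3.8
   vertex 4.5 2.4 1.6
  endloop
 endfacet
 facet normal 0.348 0.331 -0.877
  outer loop
   vertex 1.5 3.2 0.1
   vertex 1.4 4.1 0.4
   vertex 4.3 4.5 1.7
  endloop
 endfacet
 facet normal 0.464 0.086 -0.882
  outer loop
   vertex 1.5 3.2 0.1
   vertex 4.3 4.5 1.7
   vertex 4.5 2.4 1.6
  endloop
 endfacet
 facet normal -0.381 0.661 0.647
  outer loop
   vertex 2.0 2.0 2.9
   vertex 4.3 4.5 1.7
   vertex 1.4 4.1 0.4
  endloop
 endfacet
 facet normal -0.186 0.559 0.808
  outer loop
   vertex 2.0 2.0 2.9
   vertex 2.3 0.8 3.8
   vertex 4.3 4.5 1.7
  endloop
 endfacet
 facet normal -0.983 -0.147 0.113
  outer loop
   vertex 2.0 2.0 2.9
   vertex 1.4 4.1 0.4
   vertex 1.5 3.2 0.1
  endloop
 endfacet
 facet normal -0.980 -0.168 0.103
  outer loop
   vertex 2.0 2.0 2.9
   vertex 1.5 3.2 0.1
   vertex 2.3 0.8 3.8
  endloop
 endfacet
 facet normal 0.073 -0.840 -0.538
  outer loop
   vertex 2.3 2.4 1.3
   vertex 4.5 2.4 1.6
   vertex 2.3 0.8 3.8
  endloop
 endfacet
 facet normal 0.080 -0.804 -0.589
  outer loop
   vertex 2.3 2.4 1.3
   vertex 1.5 3.2 0.1
   vertex 4.5 2.4 1.6
  endloop
 endfacet
 facet normal -0.034 -0.842 -0.539
  outer loop
   vertex 2.3 2.4 1.3
   vertex 2.3 0.8 3.8
   vertex 1.5 3.2 0.1
  endloop
 endfacet
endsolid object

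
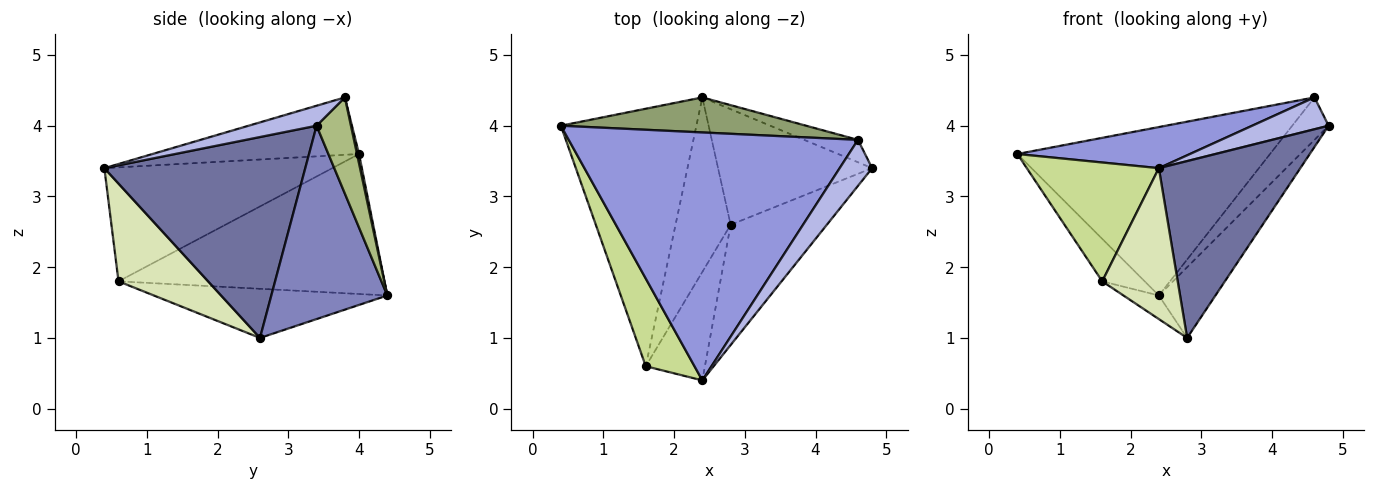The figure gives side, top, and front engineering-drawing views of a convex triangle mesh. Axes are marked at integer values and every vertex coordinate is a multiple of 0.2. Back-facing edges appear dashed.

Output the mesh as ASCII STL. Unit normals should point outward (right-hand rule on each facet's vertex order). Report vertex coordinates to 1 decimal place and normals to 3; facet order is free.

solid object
 facet normal 0.761 -0.536 -0.365
  outer loop
   vertex 2.8 2.6 1.0
   vertex 4.8 3.4 4.0
   vertex 2.4 0.4 3.4
  endloop
 endfacet
 facet normal 0.731 0.356 -0.582
  outer loop
   vertex 2.4 4.4 1.6
   vertex 4.8 3.4 4.0
   vertex 2.8 2.6 1.0
  endloop
 endfacet
 facet normal -0.192 -0.160 0.968
  outer loop
   vertex 4.6 3.8 4.4
   vertex 0.4 4.0 3.6
   vertex 2.4 0.4 3.4
  endloop
 endfacet
 facet normal 0.451 -0.508 0.734
  outer loop
   vertex 4.6 3.8 4.4
   vertex 2.4 0.4 3.4
   vertex 4.8 3.4 4.0
  endloop
 endfacet
 facet normal 0.008 0.979 0.204
  outer loop
   vertex 4.6 3.8 4.4
   vertex 2.4 4.4 1.6
   vertex 0.4 4.0 3.6
  endloop
 endfacet
 facet normal 0.641 0.679 -0.358
  outer loop
   vertex 4.6 3.8 4.4
   vertex 4.8 3.4 4.0
   vertex 2.4 4.4 1.6
  endloop
 endfacet
 facet normal -0.812 -0.470 0.347
  outer loop
   vertex 1.6 0.6 1.8
   vertex 2.4 0.4 3.4
   vertex 0.4 4.0 3.6
  endloop
 endfacet
 facet normal 0.694 -0.585 -0.420
  outer loop
   vertex 1.6 0.6 1.8
   vertex 2.8 2.6 1.0
   vertex 2.4 0.4 3.4
  endloop
 endfacet
 facet normal -0.714 0.114 -0.691
  outer loop
   vertex 1.6 0.6 1.8
   vertex 0.4 4.0 3.6
   vertex 2.4 4.4 1.6
  endloop
 endfacet
 facet normal -0.662 0.100 -0.743
  outer loop
   vertex 1.6 0.6 1.8
   vertex 2.4 4.4 1.6
   vertex 2.8 2.6 1.0
  endloop
 endfacet
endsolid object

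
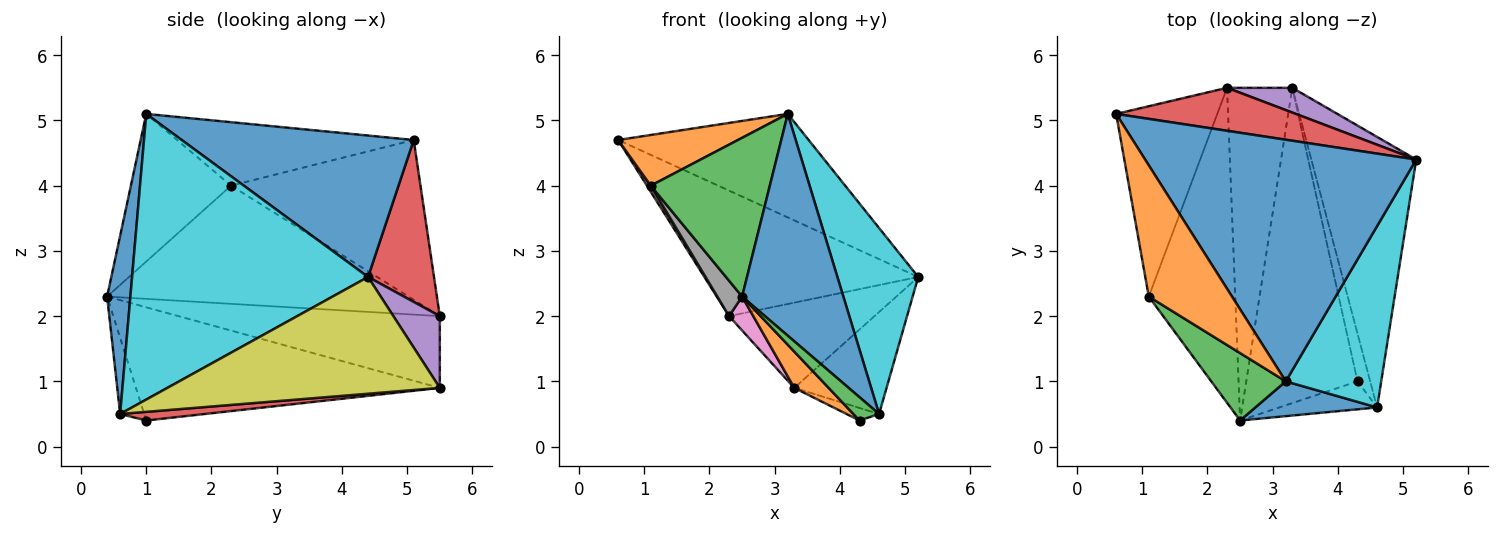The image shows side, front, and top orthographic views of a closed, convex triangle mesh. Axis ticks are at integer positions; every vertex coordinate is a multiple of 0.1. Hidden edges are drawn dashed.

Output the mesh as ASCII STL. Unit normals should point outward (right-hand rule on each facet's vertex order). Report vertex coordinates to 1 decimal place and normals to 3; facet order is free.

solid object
 facet normal 0.432 0.355 0.829
  outer loop
   vertex 3.2 1.0 5.1
   vertex 5.2 4.4 2.6
   vertex 0.6 5.1 4.7
  endloop
 endfacet
 facet normal -0.580 -0.294 0.760
  outer loop
   vertex 1.1 2.3 4.0
   vertex 3.2 1.0 5.1
   vertex 0.6 5.1 4.7
  endloop
 endfacet
 facet normal -0.612 -0.728 0.309
  outer loop
   vertex 1.1 2.3 4.0
   vertex 2.5 0.4 2.3
   vertex 3.2 1.0 5.1
  endloop
 endfacet
 facet normal 0.280 0.908 0.311
  outer loop
   vertex 2.3 5.5 2.0
   vertex 0.6 5.1 4.7
   vertex 5.2 4.4 2.6
  endloop
 endfacet
 facet normal 0.293 0.918 0.266
  outer loop
   vertex 2.3 5.5 2.0
   vertex 5.2 4.4 2.6
   vertex 3.3 5.5 0.9
  endloop
 endfacet
 facet normal -0.845 -0.017 -0.535
  outer loop
   vertex 2.3 5.5 2.0
   vertex 1.1 2.3 4.0
   vertex 0.6 5.1 4.7
  endloop
 endfacet
 facet normal -0.738 -0.068 -0.671
  outer loop
   vertex 2.3 5.5 2.0
   vertex 3.3 5.5 0.9
   vertex 2.5 0.4 2.3
  endloop
 endfacet
 facet normal -0.805 -0.066 -0.589
  outer loop
   vertex 2.3 5.5 2.0
   vertex 2.5 0.4 2.3
   vertex 1.1 2.3 4.0
  endloop
 endfacet
 facet normal 0.721 0.244 -0.648
  outer loop
   vertex 4.6 0.6 0.5
   vertex 3.3 5.5 0.9
   vertex 5.2 4.4 2.6
  endloop
 endfacet
 facet normal 0.902 -0.309 0.301
  outer loop
   vertex 4.6 0.6 0.5
   vertex 5.2 4.4 2.6
   vertex 3.2 1.0 5.1
  endloop
 endfacet
 facet normal 0.221 -0.963 0.151
  outer loop
   vertex 4.6 0.6 0.5
   vertex 3.2 1.0 5.1
   vertex 2.5 0.4 2.3
  endloop
 endfacet
 facet normal -0.711 -0.080 -0.699
  outer loop
   vertex 4.3 1.0 0.4
   vertex 2.5 0.4 2.3
   vertex 3.3 5.5 0.9
  endloop
 endfacet
 facet normal -0.513 -0.550 -0.659
  outer loop
   vertex 4.3 1.0 0.4
   vertex 4.6 0.6 0.5
   vertex 2.5 0.4 2.3
  endloop
 endfacet
 facet normal 0.552 0.212 -0.807
  outer loop
   vertex 4.3 1.0 0.4
   vertex 3.3 5.5 0.9
   vertex 4.6 0.6 0.5
  endloop
 endfacet
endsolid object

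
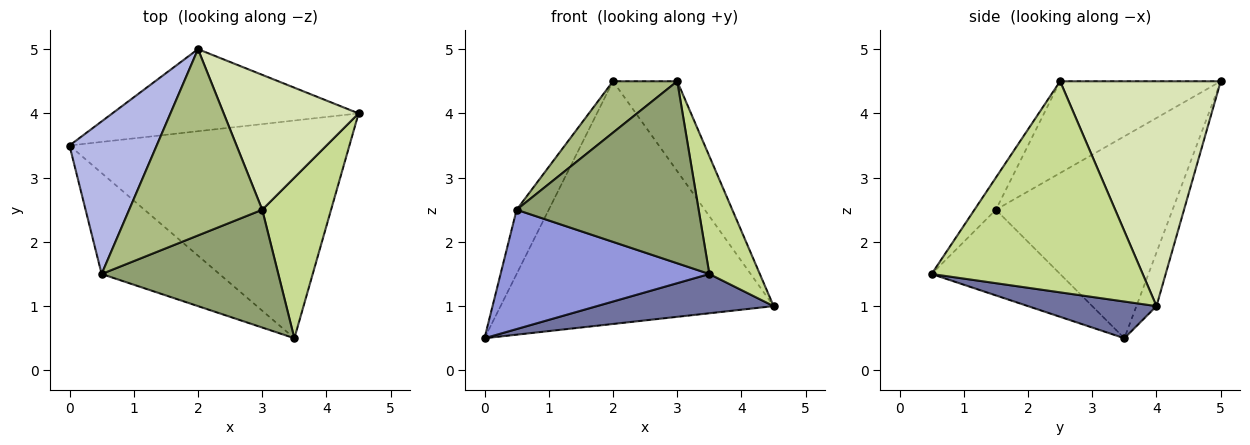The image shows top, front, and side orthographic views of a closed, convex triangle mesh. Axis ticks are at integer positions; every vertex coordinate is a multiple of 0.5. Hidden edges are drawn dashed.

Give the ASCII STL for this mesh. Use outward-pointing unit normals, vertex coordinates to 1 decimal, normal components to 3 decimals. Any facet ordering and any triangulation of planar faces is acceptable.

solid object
 facet normal 0.128 -0.176 -0.976
  outer loop
   vertex 3.5 0.5 1.5
   vertex 0.0 3.5 0.5
   vertex 4.5 4.0 1.0
  endloop
 endfacet
 facet normal -0.069 0.945 -0.320
  outer loop
   vertex 2.0 5.0 4.5
   vertex 4.5 4.0 1.0
   vertex 0.0 3.5 0.5
  endloop
 endfacet
 facet normal -0.425 -0.691 -0.585
  outer loop
   vertex 0.5 1.5 2.5
   vertex 0.0 3.5 0.5
   vertex 3.5 0.5 1.5
  endloop
 endfacet
 facet normal -0.906 0.165 0.391
  outer loop
   vertex 0.5 1.5 2.5
   vertex 2.0 5.0 4.5
   vertex 0.0 3.5 0.5
  endloop
 endfacet
 facet normal -0.098 -0.836 0.541
  outer loop
   vertex 3.0 2.5 4.5
   vertex 0.5 1.5 2.5
   vertex 3.5 0.5 1.5
  endloop
 endfacet
 facet normal -0.554 -0.221 0.803
  outer loop
   vertex 3.0 2.5 4.5
   vertex 2.0 5.0 4.5
   vertex 0.5 1.5 2.5
  endloop
 endfacet
 facet normal 0.927 -0.222 0.302
  outer loop
   vertex 3.0 2.5 4.5
   vertex 3.5 0.5 1.5
   vertex 4.5 4.0 1.0
  endloop
 endfacet
 facet normal 0.811 0.324 0.487
  outer loop
   vertex 3.0 2.5 4.5
   vertex 4.5 4.0 1.0
   vertex 2.0 5.0 4.5
  endloop
 endfacet
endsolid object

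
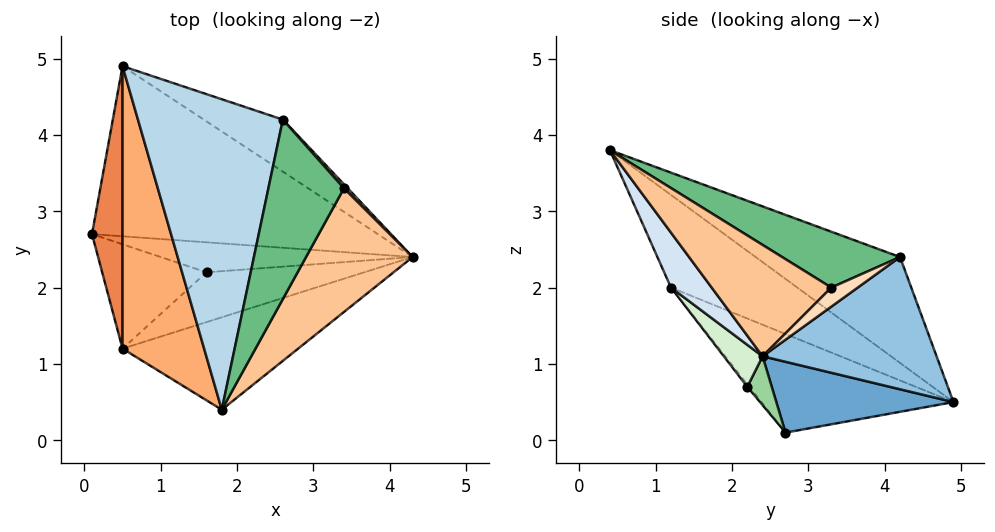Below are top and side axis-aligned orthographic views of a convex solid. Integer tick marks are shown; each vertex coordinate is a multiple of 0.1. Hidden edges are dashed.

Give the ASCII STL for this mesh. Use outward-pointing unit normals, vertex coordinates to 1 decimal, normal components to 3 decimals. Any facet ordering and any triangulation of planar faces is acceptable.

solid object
 facet normal 0.238 0.132 -0.962
  outer loop
   vertex 0.5 4.9 0.5
   vertex 4.3 2.4 1.1
   vertex 0.1 2.7 0.1
  endloop
 endfacet
 facet normal 0.554 0.763 -0.332
  outer loop
   vertex 2.6 4.2 2.4
   vertex 4.3 2.4 1.1
   vertex 0.5 4.9 0.5
  endloop
 endfacet
 facet normal -0.544 0.389 0.744
  outer loop
   vertex 2.6 4.2 2.4
   vertex 0.5 4.9 0.5
   vertex 1.8 0.4 3.8
  endloop
 endfacet
 facet normal 0.154 -0.857 -0.492
  outer loop
   vertex 0.5 1.2 2.0
   vertex 4.3 2.4 1.1
   vertex 1.8 0.4 3.8
  endloop
 endfacet
 facet normal -0.948 0.119 0.294
  outer loop
   vertex 0.5 1.2 2.0
   vertex 0.5 4.9 0.5
   vertex 0.1 2.7 0.1
  endloop
 endfacet
 facet normal -0.725 0.259 0.639
  outer loop
   vertex 0.5 1.2 2.0
   vertex 1.8 0.4 3.8
   vertex 0.5 4.9 0.5
  endloop
 endfacet
 facet normal 0.722 0.031 0.691
  outer loop
   vertex 3.4 3.3 2.0
   vertex 1.8 0.4 3.8
   vertex 4.3 2.4 1.1
  endloop
 endfacet
 facet normal 0.772 0.617 0.154
  outer loop
   vertex 3.4 3.3 2.0
   vertex 4.3 2.4 1.1
   vertex 2.6 4.2 2.4
  endloop
 endfacet
 facet normal 0.586 0.169 0.793
  outer loop
   vertex 3.4 3.3 2.0
   vertex 2.6 4.2 2.4
   vertex 1.8 0.4 3.8
  endloop
 endfacet
 facet normal 0.163 -0.519 -0.839
  outer loop
   vertex 1.6 2.2 0.7
   vertex 0.1 2.7 0.1
   vertex 4.3 2.4 1.1
  endloop
 endfacet
 facet normal -0.015 -0.786 -0.618
  outer loop
   vertex 1.6 2.2 0.7
   vertex 0.5 1.2 2.0
   vertex 0.1 2.7 0.1
  endloop
 endfacet
 facet normal 0.140 -0.839 -0.526
  outer loop
   vertex 1.6 2.2 0.7
   vertex 4.3 2.4 1.1
   vertex 0.5 1.2 2.0
  endloop
 endfacet
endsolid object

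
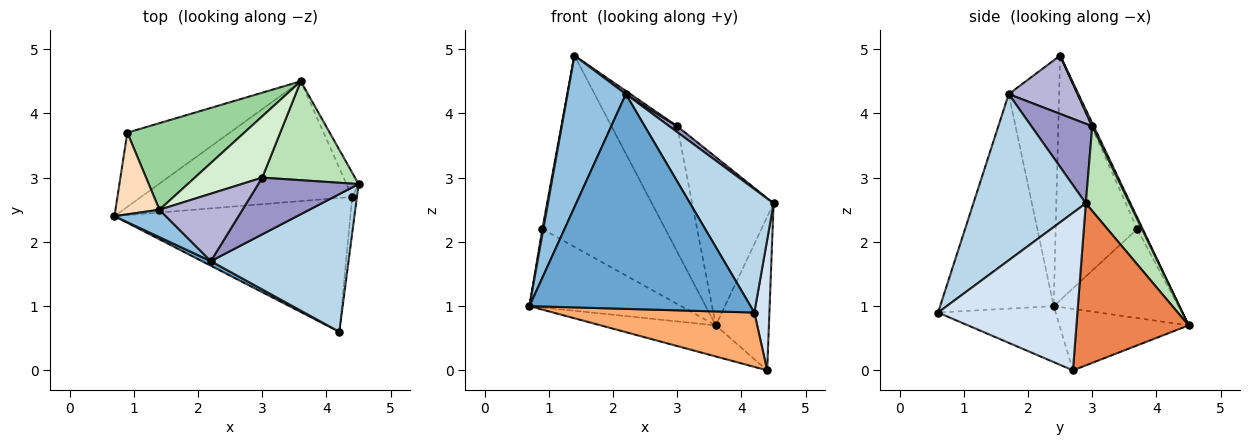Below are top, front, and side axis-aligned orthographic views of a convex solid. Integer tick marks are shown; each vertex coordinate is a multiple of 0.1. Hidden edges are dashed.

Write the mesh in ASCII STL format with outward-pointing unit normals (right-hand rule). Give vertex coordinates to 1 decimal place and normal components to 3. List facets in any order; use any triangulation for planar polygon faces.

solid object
 facet normal -0.457 -0.889 0.019
  outer loop
   vertex 2.2 1.7 4.3
   vertex 0.7 2.4 1.0
   vertex 4.2 0.6 0.9
  endloop
 endfacet
 facet normal -0.648 -0.750 0.136
  outer loop
   vertex 2.2 1.7 4.3
   vertex 1.4 2.5 4.9
   vertex 0.7 2.4 1.0
  endloop
 endfacet
 facet normal 0.668 -0.497 0.554
  outer loop
   vertex 2.2 1.7 4.3
   vertex 4.2 0.6 0.9
   vertex 4.5 2.9 2.6
  endloop
 endfacet
 facet normal 0.994 -0.107 -0.030
  outer loop
   vertex 4.4 2.7 0.0
   vertex 4.5 2.9 2.6
   vertex 4.2 0.6 0.9
  endloop
 endfacet
 facet normal 0.902 0.427 -0.068
  outer loop
   vertex 4.4 2.7 0.0
   vertex 3.6 4.5 0.7
   vertex 4.5 2.9 2.6
  endloop
 endfacet
 facet normal -0.215 -0.367 -0.905
  outer loop
   vertex 4.4 2.7 0.0
   vertex 4.2 0.6 0.9
   vertex 0.7 2.4 1.0
  endloop
 endfacet
 facet normal -0.271 0.242 -0.932
  outer loop
   vertex 4.4 2.7 0.0
   vertex 0.7 2.4 1.0
   vertex 3.6 4.5 0.7
  endloop
 endfacet
 facet normal -0.984 -0.012 0.177
  outer loop
   vertex 0.9 3.7 2.2
   vertex 0.7 2.4 1.0
   vertex 1.4 2.5 4.9
  endloop
 endfacet
 facet normal -0.513 0.624 -0.590
  outer loop
   vertex 0.9 3.7 2.2
   vertex 3.6 4.5 0.7
   vertex 0.7 2.4 1.0
  endloop
 endfacet
 facet normal -0.041 0.910 0.412
  outer loop
   vertex 0.9 3.7 2.2
   vertex 1.4 2.5 4.9
   vertex 3.6 4.5 0.7
  endloop
 endfacet
 facet normal 0.420 0.782 0.460
  outer loop
   vertex 3.0 3.0 3.8
   vertex 4.5 2.9 2.6
   vertex 3.6 4.5 0.7
  endloop
 endfacet
 facet normal 0.021 0.898 0.439
  outer loop
   vertex 3.0 3.0 3.8
   vertex 3.6 4.5 0.7
   vertex 1.4 2.5 4.9
  endloop
 endfacet
 facet normal 0.619 -0.081 0.781
  outer loop
   vertex 3.0 3.0 3.8
   vertex 2.2 1.7 4.3
   vertex 4.5 2.9 2.6
  endloop
 endfacet
 facet normal 0.574 -0.039 0.818
  outer loop
   vertex 3.0 3.0 3.8
   vertex 1.4 2.5 4.9
   vertex 2.2 1.7 4.3
  endloop
 endfacet
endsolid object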